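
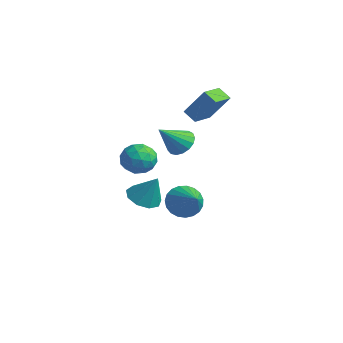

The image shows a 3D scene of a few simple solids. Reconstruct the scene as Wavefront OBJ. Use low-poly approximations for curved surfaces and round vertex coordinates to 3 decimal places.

v -3.241 2.318 1.489
v -2.319 2.906 3.03
v -3.722 3.556 1.305
v -2.799 4.143 2.846
v -2.541 2.517 0.994
v -1.618 3.104 2.535
v -3.021 3.754 0.81
v -2.099 4.342 2.351
v -1.99 -0.752 -0.52
v -1.072 -0.971 -0.775
v -1.988 -1.949 0.515
v -1.07 -2.168 0.26
v -1.257 -1.344 0.752
v -1.259 -0.604 0.112
v -1.801 -2.316 -0.372
v -1.803 -1.576 -1.012
v -0.955 -1.937 -0.684
v -0.619 -1.337 0.011
v -2.441 -1.583 -0.271
v -2.105 -0.983 0.424
v -1.531 -0.756 -0.738
v -1.529 -2.164 0.478
v -1.639 -1.679 0.767
v -1.099 -1.808 0.617
v -1.641 -0.541 -0.217
v -1.101 -0.669 -0.367
v -1.21 -0.889 0.531
v -1.959 -2.251 0.107
v -1.419 -2.379 -0.043
v -1.961 -1.112 -0.877
v -1.421 -1.241 -1.027
v -1.85 -2.031 -0.791
v -0.923 -1.453 -0.834
v -0.922 -2.157 -0.226
v -1.352 -2.244 -0.598
v -1.352 -1.809 -0.974
v -0.725 -1.1 -0.426
v -0.724 -1.804 0.182
v -0.834 -1.319 0.471
v -0.835 -0.884 0.095
v -0.657 -1.668 -0.373
v -2.336 -1.116 -0.442
v -2.335 -1.82 0.166
v -2.225 -2.036 -0.355
v -2.226 -1.601 -0.731
v -2.138 -0.763 -0.034
v -2.137 -1.467 0.574
v -1.708 -1.111 0.714
v -1.708 -0.676 0.338
v -2.403 -1.252 0.113
v -1.792 1.371 -3.991
v -1.257 1.552 -4.828
v -0.128 0.989 -3.009
v -1.274 1.933 -4.651
v -1.381 2.216 -4.36
v -1.559 2.353 -4.005
v -1.777 2.32 -3.648
v -1.998 2.123 -3.35
v -2.183 1.796 -3.163
v -2.301 1.396 -3.119
v -2.331 0.99 -3.225
v -2.267 0.651 -3.465
v -2.122 0.436 -3.795
v -1.919 0.383 -4.159
v -1.695 0.5 -4.494
v -1.487 0.768 -4.742
v -1.333 1.14 -4.86
v 1.076 -2.872 -1.231
v 1.888 -3.101 -1.573
v 1.764 -2.528 0.171
v 1.78 -2.496 -1.669
v 1.342 -2.067 -1.56
v 0.78 -2.014 -1.297
v 0.357 -2.363 -1.004
v 0.27 -2.951 -0.817
v 0.56 -3.501 -0.824
v 1.092 -3.758 -1.022
v 1.616 -3.6 -1.318
v -1.203 0.774 0.493
v -0.371 0.688 0.412
v -1.217 -0.514 1.707
v -0.412 0.963 0.703
v -0.634 1.195 0.945
v -0.987 1.329 1.084
v -1.388 1.337 1.087
v -1.748 1.215 0.954
v -1.983 0.993 0.716
v -2.039 0.72 0.426
v -1.903 0.459 0.151
v -1.607 0.271 -0.045
v -1.219 0.197 -0.118
v -0.827 0.256 -0.052
v -0.521 0.433 0.14
f 2 4 1
f 5 2 1
f 1 4 3
f 3 5 1
f 2 8 4
f 6 2 5
f 6 8 2
f 4 8 3
f 7 5 3
f 3 8 7
f 7 6 5
f 8 6 7
f 9 46 25
f 46 20 49
f 25 49 14
f 46 49 25
f 9 25 21
f 25 14 26
f 21 26 10
f 25 26 21
f 9 21 30
f 21 10 31
f 30 31 16
f 21 31 30
f 9 30 42
f 30 16 45
f 42 45 19
f 30 45 42
f 9 42 46
f 42 19 50
f 46 50 20
f 42 50 46
f 10 26 37
f 26 14 40
f 37 40 18
f 26 40 37
f 14 49 27
f 49 20 48
f 27 48 13
f 49 48 27
f 20 50 47
f 50 19 43
f 47 43 11
f 50 43 47
f 19 45 44
f 45 16 32
f 44 32 15
f 45 32 44
f 16 31 36
f 31 10 33
f 36 33 17
f 31 33 36
f 12 38 24
f 38 18 39
f 24 39 13
f 38 39 24
f 12 24 22
f 24 13 23
f 22 23 11
f 24 23 22
f 12 22 29
f 22 11 28
f 29 28 15
f 22 28 29
f 12 29 34
f 29 15 35
f 34 35 17
f 29 35 34
f 12 34 38
f 34 17 41
f 38 41 18
f 34 41 38
f 13 39 27
f 39 18 40
f 27 40 14
f 39 40 27
f 11 23 47
f 23 13 48
f 47 48 20
f 23 48 47
f 15 28 44
f 28 11 43
f 44 43 19
f 28 43 44
f 17 35 36
f 35 15 32
f 36 32 16
f 35 32 36
f 18 41 37
f 41 17 33
f 37 33 10
f 41 33 37
f 52 51 54
f 52 54 53
f 54 51 55
f 54 55 53
f 55 51 56
f 55 56 53
f 56 51 57
f 56 57 53
f 57 51 58
f 57 58 53
f 58 51 59
f 58 59 53
f 59 51 60
f 59 60 53
f 60 51 61
f 60 61 53
f 61 51 62
f 61 62 53
f 62 51 63
f 62 63 53
f 63 51 64
f 63 64 53
f 64 51 65
f 64 65 53
f 65 51 66
f 65 66 53
f 66 51 67
f 66 67 53
f 67 51 52
f 67 52 53
f 69 68 71
f 69 71 70
f 71 68 72
f 71 72 70
f 72 68 73
f 72 73 70
f 73 68 74
f 73 74 70
f 74 68 75
f 74 75 70
f 75 68 76
f 75 76 70
f 76 68 77
f 76 77 70
f 77 68 78
f 77 78 70
f 78 68 69
f 78 69 70
f 80 79 82
f 80 82 81
f 82 79 83
f 82 83 81
f 83 79 84
f 83 84 81
f 84 79 85
f 84 85 81
f 85 79 86
f 85 86 81
f 86 79 87
f 86 87 81
f 87 79 88
f 87 88 81
f 88 79 89
f 88 89 81
f 89 79 90
f 89 90 81
f 90 79 91
f 90 91 81
f 91 79 92
f 91 92 81
f 92 79 93
f 92 93 81
f 93 79 80
f 93 80 81



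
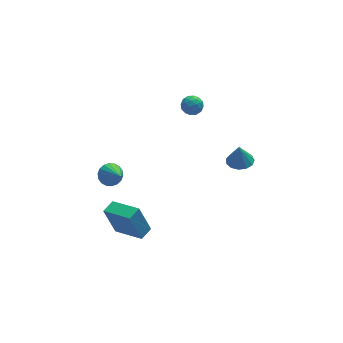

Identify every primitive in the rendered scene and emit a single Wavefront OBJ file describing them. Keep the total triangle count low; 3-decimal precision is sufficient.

v 1.752 2.965 2.763
v 2.388 2.811 2.501
v 1.292 2.129 2.139
v 1.928 1.975 1.877
v 1.785 1.845 2.555
v 2.069 2.362 2.94
v 1.611 2.578 1.7
v 1.895 3.095 2.085
v 2.3 2.572 1.844
v 2.408 2.119 2.372
v 1.272 2.821 2.268
v 1.38 2.368 2.796
v 2.11 2.962 2.686
v 1.57 1.978 1.954
v 1.486 1.902 2.352
v 1.859 1.812 2.198
v 1.923 2.697 2.945
v 2.297 2.607 2.791
v 1.943 2.039 2.823
v 1.383 2.333 1.849
v 1.757 2.243 1.695
v 1.821 3.128 2.442
v 2.194 3.038 2.288
v 1.737 2.901 1.817
v 2.432 2.73 2.146
v 2.162 2.239 1.78
v 1.976 2.594 1.676
v 2.143 2.897 1.902
v 2.496 2.464 2.457
v 2.226 1.972 2.091
v 2.142 1.896 2.489
v 2.309 2.2 2.715
v 2.444 2.323 2.071
v 1.454 2.968 2.549
v 1.184 2.476 2.183
v 1.371 2.74 1.925
v 1.538 3.044 2.151
v 1.518 2.701 2.86
v 1.248 2.21 2.494
v 1.537 2.043 2.738
v 1.704 2.346 2.964
v 1.236 2.617 2.569
v -3.149 -3.745 -2.444
v -3.719 -3.403 -0.611
v -4.223 -2.19 -3.068
v -4.793 -1.848 -1.235
v -2.447 -3.212 -2.325
v -3.017 -2.87 -0.492
v -3.521 -1.657 -2.949
v -4.091 -1.315 -1.116
v 3.929 -0.066 -1.233
v 4.488 0.547 -1.242
v 3.871 0.006 0.073
v 4.068 0.751 -1.272
v 3.604 0.695 -1.29
v 3.243 0.398 -1.29
v 3.1 -0.047 -1.271
v 3.22 -0.498 -1.241
v 3.565 -0.812 -1.208
v 4.026 -0.889 -1.184
v 4.456 -0.705 -1.175
v 4.718 -0.318 -1.184
v 4.73 0.149 -1.21
v -3.155 2.442 -2.862
v -2.751 2.92 -2.397
v -2.925 0.938 -1.518
v -3.078 2.966 -2.29
v -3.42 2.908 -2.296
v -3.71 2.758 -2.414
v -3.89 2.545 -2.621
v -3.924 2.312 -2.876
v -3.806 2.104 -3.128
v -3.559 1.963 -3.328
v -3.232 1.917 -3.435
v -2.89 1.975 -3.429
v -2.6 2.126 -3.311
v -2.421 2.338 -3.104
v -2.386 2.572 -2.849
v -2.504 2.779 -2.597
f 1 38 17
f 38 12 41
f 17 41 6
f 38 41 17
f 1 17 13
f 17 6 18
f 13 18 2
f 17 18 13
f 1 13 22
f 13 2 23
f 22 23 8
f 13 23 22
f 1 22 34
f 22 8 37
f 34 37 11
f 22 37 34
f 1 34 38
f 34 11 42
f 38 42 12
f 34 42 38
f 2 18 29
f 18 6 32
f 29 32 10
f 18 32 29
f 6 41 19
f 41 12 40
f 19 40 5
f 41 40 19
f 12 42 39
f 42 11 35
f 39 35 3
f 42 35 39
f 11 37 36
f 37 8 24
f 36 24 7
f 37 24 36
f 8 23 28
f 23 2 25
f 28 25 9
f 23 25 28
f 4 30 16
f 30 10 31
f 16 31 5
f 30 31 16
f 4 16 14
f 16 5 15
f 14 15 3
f 16 15 14
f 4 14 21
f 14 3 20
f 21 20 7
f 14 20 21
f 4 21 26
f 21 7 27
f 26 27 9
f 21 27 26
f 4 26 30
f 26 9 33
f 30 33 10
f 26 33 30
f 5 31 19
f 31 10 32
f 19 32 6
f 31 32 19
f 3 15 39
f 15 5 40
f 39 40 12
f 15 40 39
f 7 20 36
f 20 3 35
f 36 35 11
f 20 35 36
f 9 27 28
f 27 7 24
f 28 24 8
f 27 24 28
f 10 33 29
f 33 9 25
f 29 25 2
f 33 25 29
f 44 46 43
f 47 44 43
f 43 46 45
f 45 47 43
f 44 50 46
f 48 44 47
f 48 50 44
f 46 50 45
f 49 47 45
f 45 50 49
f 49 48 47
f 50 48 49
f 52 51 54
f 52 54 53
f 54 51 55
f 54 55 53
f 55 51 56
f 55 56 53
f 56 51 57
f 56 57 53
f 57 51 58
f 57 58 53
f 58 51 59
f 58 59 53
f 59 51 60
f 59 60 53
f 60 51 61
f 60 61 53
f 61 51 62
f 61 62 53
f 62 51 63
f 62 63 53
f 63 51 52
f 63 52 53
f 65 64 67
f 65 67 66
f 67 64 68
f 67 68 66
f 68 64 69
f 68 69 66
f 69 64 70
f 69 70 66
f 70 64 71
f 70 71 66
f 71 64 72
f 71 72 66
f 72 64 73
f 72 73 66
f 73 64 74
f 73 74 66
f 74 64 75
f 74 75 66
f 75 64 76
f 75 76 66
f 76 64 77
f 76 77 66
f 77 64 78
f 77 78 66
f 78 64 79
f 78 79 66
f 79 64 65
f 79 65 66



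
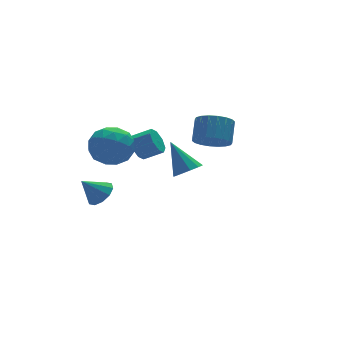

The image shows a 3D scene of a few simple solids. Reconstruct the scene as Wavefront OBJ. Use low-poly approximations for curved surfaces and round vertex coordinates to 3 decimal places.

v -1.374 1.356 2.712
v -0.939 1.378 2.053
v -0.071 0.866 2.608
v -0.506 0.844 3.268
v -0.866 1.872 2.395
v 0.001 1.36 2.95
v -1.091 2.063 2.923
v -0.224 1.551 3.478
v -1.481 1.84 3.327
v -0.614 1.328 3.882
v -1.809 1.334 3.372
v -0.941 0.822 3.927
v -1.881 0.84 3.03
v -1.014 0.328 3.585
v -1.656 0.649 2.502
v -0.789 0.137 3.057
v -1.266 0.872 2.098
v -0.399 0.36 2.653
v -0.245 -2.037 2.601
v 0.539 -1.904 2.69
v -0.615 -0.843 4.099
v 0.362 -1.566 2.376
v -0.047 -1.407 2.149
v -0.532 -1.489 2.094
v -0.907 -1.78 2.233
v -1.029 -2.169 2.513
v -0.851 -2.507 2.826
v -0.442 -2.666 3.054
v 0.042 -2.584 3.109
v 0.417 -2.293 2.97
v -2.653 2.589 2.906
v -2.034 2.067 3.874
v -3.466 0.773 2.446
v -2.847 0.251 3.414
v -3.792 1.058 3.631
v -3.29 2.18 3.916
v -2.21 0.66 2.404
v -1.708 1.782 2.689
v -1.76 0.875 3.564
v -2.738 1.12 4.322
v -2.762 1.72 1.998
v -3.74 1.965 2.756
v -2.272 2.487 3.431
v -3.228 0.353 2.889
v -3.783 0.827 3.017
v -3.42 0.52 3.586
v -3.011 2.554 3.455
v -2.647 2.247 4.024
v -3.68 1.654 3.881
v -2.853 0.593 2.296
v -2.489 0.286 2.865
v -2.08 2.32 2.734
v -1.717 2.013 3.303
v -1.82 1.186 2.439
v -1.748 1.48 3.817
v -2.225 0.412 3.546
v -1.851 0.653 2.953
v -1.555 1.312 3.12
v -2.323 1.624 4.263
v -2.8 0.557 3.992
v -3.356 1.031 4.12
v -3.061 1.69 4.287
v -2.161 0.923 4.08
v -2.7 2.283 2.328
v -3.177 1.216 2.057
v -2.439 1.15 2.033
v -2.144 1.809 2.2
v -3.275 2.428 2.774
v -3.752 1.36 2.503
v -3.945 1.528 3.2
v -3.649 2.187 3.367
v -3.339 1.917 2.24
v -2.981 2.381 -0.826
v -2.482 1.924 -0.296
v -3.919 2.599 0.246
v -2.33 2.433 -0.266
v -2.427 2.922 -0.451
v -2.736 3.204 -0.778
v -3.139 3.172 -1.124
v -3.481 2.838 -1.356
v -3.633 2.33 -1.385
v -3.535 1.841 -1.201
v -3.227 1.558 -0.873
v -2.824 1.59 -0.527
v 2.869 1.5 1.928
v 3.464 0.726 2.257
v 4.065 1.606 3.241
v 3.471 2.38 2.912
v 3.719 0.919 1.929
v 4.321 1.798 2.912
v 3.807 1.226 1.6
v 4.408 2.106 2.584
v 3.708 1.588 1.337
v 4.309 2.468 2.32
v 3.444 1.933 1.191
v 4.045 2.812 2.174
v 3.065 2.192 1.19
v 3.667 3.071 2.174
v 2.648 2.314 1.336
v 3.249 3.193 2.32
v 2.275 2.274 1.599
v 2.876 3.154 2.583
v 2.019 2.082 1.928
v 2.621 2.961 2.911
v 1.932 1.774 2.256
v 2.533 2.654 3.24
v 2.031 1.412 2.52
v 2.632 2.292 3.503
v 2.295 1.068 2.666
v 2.896 1.947 3.649
v 2.673 0.809 2.666
v 3.275 1.688 3.65
v 3.091 0.687 2.52
v 3.692 1.566 3.504
f 2 1 5
f 2 5 3
f 3 5 6
f 3 6 4
f 5 1 7
f 5 7 6
f 6 7 8
f 6 8 4
f 7 1 9
f 7 9 8
f 8 9 10
f 8 10 4
f 9 1 11
f 9 11 10
f 10 11 12
f 10 12 4
f 11 1 13
f 11 13 12
f 12 13 14
f 12 14 4
f 13 1 15
f 13 15 14
f 14 15 16
f 14 16 4
f 15 1 17
f 15 17 16
f 16 17 18
f 16 18 4
f 17 1 2
f 17 2 18
f 18 2 3
f 18 3 4
f 20 19 22
f 20 22 21
f 22 19 23
f 22 23 21
f 23 19 24
f 23 24 21
f 24 19 25
f 24 25 21
f 25 19 26
f 25 26 21
f 26 19 27
f 26 27 21
f 27 19 28
f 27 28 21
f 28 19 29
f 28 29 21
f 29 19 30
f 29 30 21
f 30 19 20
f 30 20 21
f 31 68 47
f 68 42 71
f 47 71 36
f 68 71 47
f 31 47 43
f 47 36 48
f 43 48 32
f 47 48 43
f 31 43 52
f 43 32 53
f 52 53 38
f 43 53 52
f 31 52 64
f 52 38 67
f 64 67 41
f 52 67 64
f 31 64 68
f 64 41 72
f 68 72 42
f 64 72 68
f 32 48 59
f 48 36 62
f 59 62 40
f 48 62 59
f 36 71 49
f 71 42 70
f 49 70 35
f 71 70 49
f 42 72 69
f 72 41 65
f 69 65 33
f 72 65 69
f 41 67 66
f 67 38 54
f 66 54 37
f 67 54 66
f 38 53 58
f 53 32 55
f 58 55 39
f 53 55 58
f 34 60 46
f 60 40 61
f 46 61 35
f 60 61 46
f 34 46 44
f 46 35 45
f 44 45 33
f 46 45 44
f 34 44 51
f 44 33 50
f 51 50 37
f 44 50 51
f 34 51 56
f 51 37 57
f 56 57 39
f 51 57 56
f 34 56 60
f 56 39 63
f 60 63 40
f 56 63 60
f 35 61 49
f 61 40 62
f 49 62 36
f 61 62 49
f 33 45 69
f 45 35 70
f 69 70 42
f 45 70 69
f 37 50 66
f 50 33 65
f 66 65 41
f 50 65 66
f 39 57 58
f 57 37 54
f 58 54 38
f 57 54 58
f 40 63 59
f 63 39 55
f 59 55 32
f 63 55 59
f 74 73 76
f 74 76 75
f 76 73 77
f 76 77 75
f 77 73 78
f 77 78 75
f 78 73 79
f 78 79 75
f 79 73 80
f 79 80 75
f 80 73 81
f 80 81 75
f 81 73 82
f 81 82 75
f 82 73 83
f 82 83 75
f 83 73 84
f 83 84 75
f 84 73 74
f 84 74 75
f 86 85 89
f 86 89 87
f 87 89 90
f 87 90 88
f 89 85 91
f 89 91 90
f 90 91 92
f 90 92 88
f 91 85 93
f 91 93 92
f 92 93 94
f 92 94 88
f 93 85 95
f 93 95 94
f 94 95 96
f 94 96 88
f 95 85 97
f 95 97 96
f 96 97 98
f 96 98 88
f 97 85 99
f 97 99 98
f 98 99 100
f 98 100 88
f 99 85 101
f 99 101 100
f 100 101 102
f 100 102 88
f 101 85 103
f 101 103 102
f 102 103 104
f 102 104 88
f 103 85 105
f 103 105 104
f 104 105 106
f 104 106 88
f 105 85 107
f 105 107 106
f 106 107 108
f 106 108 88
f 107 85 109
f 107 109 108
f 108 109 110
f 108 110 88
f 109 85 111
f 109 111 110
f 110 111 112
f 110 112 88
f 111 85 113
f 111 113 112
f 112 113 114
f 112 114 88
f 113 85 86
f 113 86 114
f 114 86 87
f 114 87 88



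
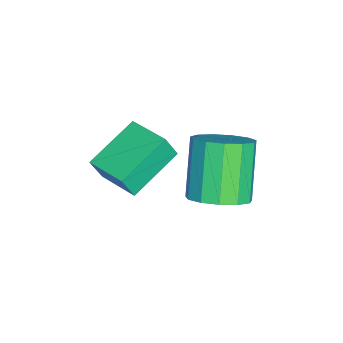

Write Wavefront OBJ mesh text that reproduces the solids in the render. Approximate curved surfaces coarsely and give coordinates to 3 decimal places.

v 1.028 -2.242 0.999
v 1.237 -2.552 1.851
v -0.425 -1.281 1.705
v -0.216 -1.591 2.557
v 1.876 -1.109 1.203
v 2.085 -1.419 2.055
v 0.423 -0.148 1.909
v 0.632 -0.458 2.761
v -0.761 0.882 -1.439
v -0.178 1.548 -0.953
v -1.476 1.444 0.745
v -2.059 0.778 0.259
v -0.57 1.852 -1.234
v -1.867 1.748 0.465
v -1.022 1.848 -1.579
v -2.319 1.744 0.12
v -1.391 1.537 -1.88
v -2.689 1.433 -0.181
v -1.561 1.018 -2.041
v -2.858 0.914 -0.343
v -1.477 0.456 -2.012
v -2.774 0.352 -0.313
v -1.165 0.029 -1.8
v -2.462 -0.075 -0.101
v -0.726 -0.127 -1.474
v -2.023 -0.231 0.225
v -0.297 0.038 -1.137
v -1.595 -0.067 0.562
v -0.017 0.47 -0.896
v -1.314 0.366 0.803
v 0.028 1.033 -0.828
v -1.269 0.929 0.871
f 2 4 1
f 5 2 1
f 1 4 3
f 3 5 1
f 2 8 4
f 6 2 5
f 6 8 2
f 4 8 3
f 7 5 3
f 3 8 7
f 7 6 5
f 8 6 7
f 10 9 13
f 10 13 11
f 11 13 14
f 11 14 12
f 13 9 15
f 13 15 14
f 14 15 16
f 14 16 12
f 15 9 17
f 15 17 16
f 16 17 18
f 16 18 12
f 17 9 19
f 17 19 18
f 18 19 20
f 18 20 12
f 19 9 21
f 19 21 20
f 20 21 22
f 20 22 12
f 21 9 23
f 21 23 22
f 22 23 24
f 22 24 12
f 23 9 25
f 23 25 24
f 24 25 26
f 24 26 12
f 25 9 27
f 25 27 26
f 26 27 28
f 26 28 12
f 27 9 29
f 27 29 28
f 28 29 30
f 28 30 12
f 29 9 31
f 29 31 30
f 30 31 32
f 30 32 12
f 31 9 10
f 31 10 32
f 32 10 11
f 32 11 12



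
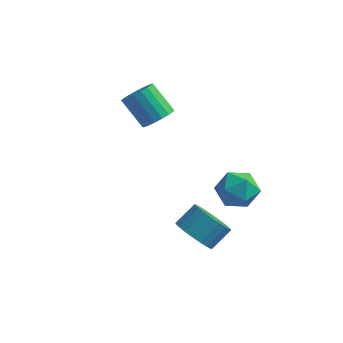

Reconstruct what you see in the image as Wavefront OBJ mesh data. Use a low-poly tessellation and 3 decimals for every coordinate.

v 1.405 -4.29 -2.944
v 2.376 -4.598 -3.238
v 2.906 -3.718 -2.41
v 1.935 -3.41 -2.116
v 2.291 -4.276 -3.526
v 2.821 -3.395 -2.698
v 2.052 -3.956 -3.714
v 2.582 -3.075 -2.886
v 1.702 -3.694 -3.768
v 2.232 -2.813 -2.94
v 1.301 -3.535 -3.68
v 1.831 -2.654 -2.852
v 0.917 -3.507 -3.465
v 1.447 -2.626 -2.637
v 0.618 -3.614 -3.16
v 1.148 -2.733 -2.331
v 0.455 -3.838 -2.817
v 0.985 -2.957 -1.989
v 0.456 -4.14 -2.496
v 0.986 -3.26 -1.668
v 0.621 -4.469 -2.253
v 1.151 -3.588 -1.425
v 0.922 -4.766 -2.129
v 1.452 -3.886 -1.301
v 1.306 -4.981 -2.147
v 1.836 -4.101 -1.318
v 1.708 -5.077 -2.302
v 2.238 -4.197 -1.473
v 2.057 -5.037 -2.568
v 2.587 -4.156 -1.739
v 2.293 -4.867 -2.899
v 2.823 -3.987 -2.071
v -1.772 -1.184 1.834
v -1.147 -0.971 2.369
v -2.342 -0.704 3.661
v -2.968 -0.916 3.126
v -1.241 -0.64 2.214
v -2.436 -0.372 3.505
v -1.44 -0.416 1.983
v -2.635 -0.148 3.275
v -1.705 -0.344 1.723
v -2.9 -0.076 3.014
v -1.983 -0.438 1.485
v -3.179 -0.171 2.776
v -2.22 -0.68 1.316
v -3.415 -0.413 2.607
v -2.368 -1.022 1.25
v -3.563 -0.755 2.541
v -2.398 -1.396 1.299
v -3.593 -1.129 2.591
v -2.304 -1.728 1.455
v -3.499 -1.46 2.746
v -2.105 -1.952 1.685
v -3.3 -1.684 2.977
v -1.84 -2.024 1.946
v -3.035 -1.756 3.237
v -1.561 -1.929 2.184
v -2.757 -1.662 3.475
v -1.325 -1.687 2.353
v -2.52 -1.42 3.644
v -1.177 -1.345 2.419
v -2.372 -1.078 3.71
v 2.318 -0.063 -2.586
v 3.078 -0.636 -1.988
v 1.022 -1.224 -2.052
v 1.782 -1.797 -1.454
v 1.477 -0.763 -1.132
v 2.278 -0.046 -1.462
v 1.822 -1.814 -2.578
v 2.623 -1.097 -2.908
v 2.772 -1.719 -1.983
v 2.559 -1.069 -1.089
v 1.541 -0.791 -2.951
v 1.328 -0.141 -2.057
f 2 1 5
f 2 5 3
f 3 5 6
f 3 6 4
f 5 1 7
f 5 7 6
f 6 7 8
f 6 8 4
f 7 1 9
f 7 9 8
f 8 9 10
f 8 10 4
f 9 1 11
f 9 11 10
f 10 11 12
f 10 12 4
f 11 1 13
f 11 13 12
f 12 13 14
f 12 14 4
f 13 1 15
f 13 15 14
f 14 15 16
f 14 16 4
f 15 1 17
f 15 17 16
f 16 17 18
f 16 18 4
f 17 1 19
f 17 19 18
f 18 19 20
f 18 20 4
f 19 1 21
f 19 21 20
f 20 21 22
f 20 22 4
f 21 1 23
f 21 23 22
f 22 23 24
f 22 24 4
f 23 1 25
f 23 25 24
f 24 25 26
f 24 26 4
f 25 1 27
f 25 27 26
f 26 27 28
f 26 28 4
f 27 1 29
f 27 29 28
f 28 29 30
f 28 30 4
f 29 1 31
f 29 31 30
f 30 31 32
f 30 32 4
f 31 1 2
f 31 2 32
f 32 2 3
f 32 3 4
f 34 33 37
f 34 37 35
f 35 37 38
f 35 38 36
f 37 33 39
f 37 39 38
f 38 39 40
f 38 40 36
f 39 33 41
f 39 41 40
f 40 41 42
f 40 42 36
f 41 33 43
f 41 43 42
f 42 43 44
f 42 44 36
f 43 33 45
f 43 45 44
f 44 45 46
f 44 46 36
f 45 33 47
f 45 47 46
f 46 47 48
f 46 48 36
f 47 33 49
f 47 49 48
f 48 49 50
f 48 50 36
f 49 33 51
f 49 51 50
f 50 51 52
f 50 52 36
f 51 33 53
f 51 53 52
f 52 53 54
f 52 54 36
f 53 33 55
f 53 55 54
f 54 55 56
f 54 56 36
f 55 33 57
f 55 57 56
f 56 57 58
f 56 58 36
f 57 33 59
f 57 59 58
f 58 59 60
f 58 60 36
f 59 33 61
f 59 61 60
f 60 61 62
f 60 62 36
f 61 33 34
f 61 34 62
f 62 34 35
f 62 35 36
f 63 74 68
f 63 68 64
f 63 64 70
f 63 70 73
f 63 73 74
f 64 68 72
f 68 74 67
f 74 73 65
f 73 70 69
f 70 64 71
f 66 72 67
f 66 67 65
f 66 65 69
f 66 69 71
f 66 71 72
f 67 72 68
f 65 67 74
f 69 65 73
f 71 69 70
f 72 71 64



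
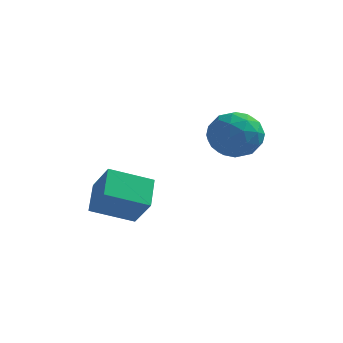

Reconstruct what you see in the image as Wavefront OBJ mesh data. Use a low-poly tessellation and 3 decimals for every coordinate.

v -0.731 1.123 0.25
v 0.076 1.326 0.858
v -0.556 -0.506 0.562
v 0.251 -0.303 1.17
v -0.698 -0.023 1.461
v -0.806 0.984 1.268
v 0.326 -0.164 0.152
v 0.218 0.843 -0.041
v 0.729 0.531 0.798
v 0.096 0.618 1.607
v -0.576 0.202 -0.187
v -1.209 0.289 0.622
v -0.343 1.367 0.527
v -0.137 -0.547 0.893
v -0.694 -0.383 1.064
v -0.221 -0.263 1.422
v -0.861 1.166 0.767
v -0.387 1.285 1.125
v -0.842 0.493 1.479
v -0.093 -0.465 0.295
v 0.381 -0.346 0.653
v -0.259 1.083 -0.002
v 0.214 1.203 0.356
v 0.362 0.327 -0.059
v 0.515 1.019 0.849
v 0.618 0.062 1.032
v 0.662 0.144 0.434
v 0.598 0.736 0.321
v 0.143 1.071 1.324
v 0.246 0.113 1.508
v -0.312 0.278 1.678
v -0.375 0.869 1.565
v 0.527 0.603 1.289
v -0.726 0.707 -0.088
v -0.623 -0.251 0.096
v -0.105 -0.049 -0.145
v -0.168 0.542 -0.258
v -1.098 0.758 0.388
v -0.995 -0.199 0.571
v -1.078 0.084 1.099
v -1.142 0.676 0.986
v -1.007 0.217 0.131
v -3.881 -3.567 -1.709
v -4.133 -2.524 -1.01
v -2.574 -2.855 -2.298
v -2.826 -1.813 -1.599
v -3.154 -4.067 -0.701
v -3.406 -3.025 -0.002
v -1.847 -3.356 -1.29
v -2.099 -2.313 -0.591
f 1 38 17
f 38 12 41
f 17 41 6
f 38 41 17
f 1 17 13
f 17 6 18
f 13 18 2
f 17 18 13
f 1 13 22
f 13 2 23
f 22 23 8
f 13 23 22
f 1 22 34
f 22 8 37
f 34 37 11
f 22 37 34
f 1 34 38
f 34 11 42
f 38 42 12
f 34 42 38
f 2 18 29
f 18 6 32
f 29 32 10
f 18 32 29
f 6 41 19
f 41 12 40
f 19 40 5
f 41 40 19
f 12 42 39
f 42 11 35
f 39 35 3
f 42 35 39
f 11 37 36
f 37 8 24
f 36 24 7
f 37 24 36
f 8 23 28
f 23 2 25
f 28 25 9
f 23 25 28
f 4 30 16
f 30 10 31
f 16 31 5
f 30 31 16
f 4 16 14
f 16 5 15
f 14 15 3
f 16 15 14
f 4 14 21
f 14 3 20
f 21 20 7
f 14 20 21
f 4 21 26
f 21 7 27
f 26 27 9
f 21 27 26
f 4 26 30
f 26 9 33
f 30 33 10
f 26 33 30
f 5 31 19
f 31 10 32
f 19 32 6
f 31 32 19
f 3 15 39
f 15 5 40
f 39 40 12
f 15 40 39
f 7 20 36
f 20 3 35
f 36 35 11
f 20 35 36
f 9 27 28
f 27 7 24
f 28 24 8
f 27 24 28
f 10 33 29
f 33 9 25
f 29 25 2
f 33 25 29
f 44 46 43
f 47 44 43
f 43 46 45
f 45 47 43
f 44 50 46
f 48 44 47
f 48 50 44
f 46 50 45
f 49 47 45
f 45 50 49
f 49 48 47
f 50 48 49



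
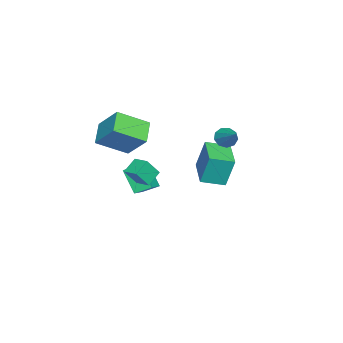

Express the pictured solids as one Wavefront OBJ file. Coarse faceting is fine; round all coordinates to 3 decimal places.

v -0.349 -3.157 1.758
v 0.556 -4.722 2.786
v 0.231 -1.877 3.195
v 1.136 -3.443 4.223
v 0.964 -2.897 0.997
v 1.869 -4.463 2.025
v 1.544 -1.618 2.434
v 2.449 -3.183 3.462
v -4.643 -4.72 -3.587
v -4.882 -3.748 -3.063
v -3.991 -3.807 -4.982
v -4.23 -2.835 -4.458
v -3.21 -4.725 -2.922
v -3.449 -3.753 -2.398
v -2.558 -3.812 -4.317
v -2.797 -2.84 -3.793
v 1.203 2.711 3.298
v 1.631 2.183 3.282
v 2.297 3.569 4.242
v 1.717 2.468 2.925
v 1.562 2.866 2.742
v 1.239 3.192 2.819
v 0.9 3.293 3.12
v 0.702 3.122 3.505
v 0.739 2.758 3.793
v 0.993 2.373 3.849
v 1.345 2.145 3.648
v 2.362 -1.308 0.728
v 2.87 -1.836 1.766
v 2.817 -0.465 0.934
v 3.325 -0.993 1.972
v 3.215 -1.627 0.148
v 3.723 -2.155 1.186
v 3.67 -0.784 0.354
v 4.178 -1.312 1.392
v -4.181 -0.634 -2.265
v -4.251 -0.114 -0.335
v -4.79 0.683 -2.642
v -4.861 1.204 -0.712
v -2.199 0.236 -2.428
v -2.27 0.757 -0.498
v -2.809 1.554 -2.805
v -2.879 2.074 -0.875
f 2 4 1
f 5 2 1
f 1 4 3
f 3 5 1
f 2 8 4
f 6 2 5
f 6 8 2
f 4 8 3
f 7 5 3
f 3 8 7
f 7 6 5
f 8 6 7
f 10 12 9
f 13 10 9
f 9 12 11
f 11 13 9
f 10 16 12
f 14 10 13
f 14 16 10
f 12 16 11
f 15 13 11
f 11 16 15
f 15 14 13
f 16 14 15
f 18 17 20
f 18 20 19
f 20 17 21
f 20 21 19
f 21 17 22
f 21 22 19
f 22 17 23
f 22 23 19
f 23 17 24
f 23 24 19
f 24 17 25
f 24 25 19
f 25 17 26
f 25 26 19
f 26 17 27
f 26 27 19
f 27 17 18
f 27 18 19
f 29 31 28
f 32 29 28
f 28 31 30
f 30 32 28
f 29 35 31
f 33 29 32
f 33 35 29
f 31 35 30
f 34 32 30
f 30 35 34
f 34 33 32
f 35 33 34
f 37 39 36
f 40 37 36
f 36 39 38
f 38 40 36
f 37 43 39
f 41 37 40
f 41 43 37
f 39 43 38
f 42 40 38
f 38 43 42
f 42 41 40
f 43 41 42



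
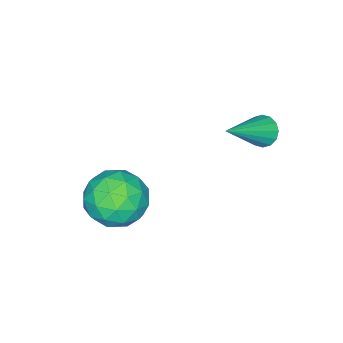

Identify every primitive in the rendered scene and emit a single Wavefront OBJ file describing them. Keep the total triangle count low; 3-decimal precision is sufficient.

v 0.888 2.239 -0.952
v 1.193 2.469 -1.334
v 2.372 2.001 0.092
v 1.112 2.68 -1.169
v 0.97 2.773 -0.947
v 0.807 2.723 -0.726
v 0.665 2.543 -0.565
v 0.583 2.282 -0.508
v 0.583 2.009 -0.57
v 0.664 1.798 -0.734
v 0.806 1.705 -0.957
v 0.969 1.755 -1.178
v 1.111 1.935 -1.338
v 1.193 2.196 -1.395
v 3.129 -0.476 -4.424
v 3.865 0.13 -4.005
v 3.615 -1.75 -3.435
v 4.351 -1.144 -3.016
v 3.346 -0.952 -2.823
v 3.046 -0.165 -3.434
v 4.434 -1.455 -4.006
v 4.134 -0.668 -4.617
v 4.671 -0.475 -3.747
v 3.999 -0.164 -3.016
v 3.481 -1.456 -4.424
v 2.809 -1.145 -3.693
v 3.454 -0.061 -4.301
v 4.026 -1.559 -3.139
v 3.435 -1.446 -3.025
v 3.868 -1.09 -2.779
v 2.973 -0.234 -3.965
v 3.405 0.122 -3.719
v 3.101 -0.514 -3.024
v 4.075 -1.742 -3.721
v 4.507 -1.386 -3.475
v 3.612 -0.53 -4.661
v 4.045 -0.174 -4.415
v 4.379 -1.106 -4.416
v 4.361 -0.061 -3.903
v 4.647 -0.81 -3.322
v 4.695 -0.992 -3.904
v 4.519 -0.53 -4.263
v 3.965 0.122 -3.473
v 4.251 -0.627 -2.892
v 3.661 -0.514 -2.779
v 3.484 -0.051 -3.138
v 4.44 -0.234 -3.322
v 3.229 -0.993 -4.548
v 3.515 -1.742 -3.967
v 3.996 -1.569 -4.302
v 3.819 -1.106 -4.661
v 2.833 -0.81 -4.118
v 3.119 -1.559 -3.537
v 2.961 -1.09 -3.177
v 2.785 -0.628 -3.536
v 3.04 -1.386 -4.118
f 2 1 4
f 2 4 3
f 4 1 5
f 4 5 3
f 5 1 6
f 5 6 3
f 6 1 7
f 6 7 3
f 7 1 8
f 7 8 3
f 8 1 9
f 8 9 3
f 9 1 10
f 9 10 3
f 10 1 11
f 10 11 3
f 11 1 12
f 11 12 3
f 12 1 13
f 12 13 3
f 13 1 14
f 13 14 3
f 14 1 2
f 14 2 3
f 15 52 31
f 52 26 55
f 31 55 20
f 52 55 31
f 15 31 27
f 31 20 32
f 27 32 16
f 31 32 27
f 15 27 36
f 27 16 37
f 36 37 22
f 27 37 36
f 15 36 48
f 36 22 51
f 48 51 25
f 36 51 48
f 15 48 52
f 48 25 56
f 52 56 26
f 48 56 52
f 16 32 43
f 32 20 46
f 43 46 24
f 32 46 43
f 20 55 33
f 55 26 54
f 33 54 19
f 55 54 33
f 26 56 53
f 56 25 49
f 53 49 17
f 56 49 53
f 25 51 50
f 51 22 38
f 50 38 21
f 51 38 50
f 22 37 42
f 37 16 39
f 42 39 23
f 37 39 42
f 18 44 30
f 44 24 45
f 30 45 19
f 44 45 30
f 18 30 28
f 30 19 29
f 28 29 17
f 30 29 28
f 18 28 35
f 28 17 34
f 35 34 21
f 28 34 35
f 18 35 40
f 35 21 41
f 40 41 23
f 35 41 40
f 18 40 44
f 40 23 47
f 44 47 24
f 40 47 44
f 19 45 33
f 45 24 46
f 33 46 20
f 45 46 33
f 17 29 53
f 29 19 54
f 53 54 26
f 29 54 53
f 21 34 50
f 34 17 49
f 50 49 25
f 34 49 50
f 23 41 42
f 41 21 38
f 42 38 22
f 41 38 42
f 24 47 43
f 47 23 39
f 43 39 16
f 47 39 43



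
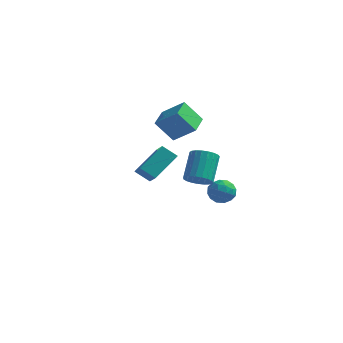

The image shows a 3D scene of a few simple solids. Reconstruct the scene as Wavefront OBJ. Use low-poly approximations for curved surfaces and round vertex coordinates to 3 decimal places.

v -0.796 1.924 -0.401
v -0.4 2.468 -0.055
v 0.02 1.092 -0.025
v 0.416 1.636 0.321
v -0.263 1.435 0.588
v -0.767 1.949 0.355
v 0.387 1.611 -0.435
v -0.117 2.125 -0.668
v 0.331 2.275 -0.077
v -0.07 2.166 0.556
v -0.31 1.394 -0.636
v -0.711 1.285 -0.003
v -0.67 2.269 -0.261
v 0.29 1.291 0.181
v -0.109 1.172 0.338
v 0.124 1.493 0.541
v -0.886 1.964 -0.02
v -0.653 2.284 0.184
v -0.572 1.677 0.561
v 0.273 1.276 -0.264
v 0.506 1.596 -0.06
v -0.504 2.067 -0.621
v -0.271 2.388 -0.418
v 0.192 1.883 -0.641
v -0.007 2.476 -0.07
v 0.473 1.987 0.15
v 0.456 1.972 -0.294
v 0.159 2.274 -0.43
v -0.243 2.412 0.301
v 0.237 1.923 0.522
v -0.163 1.804 0.679
v -0.459 2.106 0.543
v 0.187 2.298 0.289
v -0.617 1.637 -0.602
v -0.137 1.148 -0.381
v 0.079 1.454 -0.623
v -0.217 1.756 -0.759
v -0.853 1.573 -0.23
v -0.373 1.084 -0.01
v -0.539 1.286 0.35
v -0.836 1.588 0.214
v -0.567 1.262 -0.369
v -2.594 -2.75 2.83
v -1.888 -3.624 3.579
v -2.074 -1.496 3.803
v -1.367 -2.37 4.551
v -1.873 -2.63 2.289
v -1.166 -3.504 3.037
v -1.352 -1.376 3.261
v -0.646 -2.25 4.01
v -0.447 -0.407 1.638
v -0.071 -0.82 2.091
v -0.256 0.314 3.276
v -0.633 0.727 2.822
v 0.144 -0.653 1.966
v -0.041 0.48 3.151
v 0.257 -0.444 1.783
v 0.072 0.689 2.968
v 0.247 -0.229 1.576
v 0.062 0.905 2.761
v 0.118 -0.044 1.379
v -0.067 1.09 2.564
v -0.109 0.078 1.227
v -0.294 1.212 2.411
v -0.395 0.116 1.146
v -0.58 1.25 2.33
v -0.69 0.064 1.15
v -0.875 1.197 2.334
v -0.942 -0.07 1.238
v -1.128 1.064 2.423
v -1.11 -0.262 1.395
v -1.295 0.872 2.58
v -1.163 -0.479 1.595
v -1.348 0.655 2.779
v -1.092 -0.683 1.802
v -1.277 0.45 2.986
v -0.909 -0.84 1.98
v -1.095 0.293 3.165
v -0.647 -0.922 2.099
v -0.832 0.212 3.284
v -0.351 -0.915 2.139
v -0.536 0.219 3.323
v -4.178 2.683 3.426
v -2.987 2.721 4.321
v -4.381 3.949 3.641
v -3.19 3.987 4.536
v -3.33 3.013 2.284
v -2.139 3.051 3.179
v -3.533 4.279 2.499
v -2.342 4.317 3.394
f 1 38 17
f 38 12 41
f 17 41 6
f 38 41 17
f 1 17 13
f 17 6 18
f 13 18 2
f 17 18 13
f 1 13 22
f 13 2 23
f 22 23 8
f 13 23 22
f 1 22 34
f 22 8 37
f 34 37 11
f 22 37 34
f 1 34 38
f 34 11 42
f 38 42 12
f 34 42 38
f 2 18 29
f 18 6 32
f 29 32 10
f 18 32 29
f 6 41 19
f 41 12 40
f 19 40 5
f 41 40 19
f 12 42 39
f 42 11 35
f 39 35 3
f 42 35 39
f 11 37 36
f 37 8 24
f 36 24 7
f 37 24 36
f 8 23 28
f 23 2 25
f 28 25 9
f 23 25 28
f 4 30 16
f 30 10 31
f 16 31 5
f 30 31 16
f 4 16 14
f 16 5 15
f 14 15 3
f 16 15 14
f 4 14 21
f 14 3 20
f 21 20 7
f 14 20 21
f 4 21 26
f 21 7 27
f 26 27 9
f 21 27 26
f 4 26 30
f 26 9 33
f 30 33 10
f 26 33 30
f 5 31 19
f 31 10 32
f 19 32 6
f 31 32 19
f 3 15 39
f 15 5 40
f 39 40 12
f 15 40 39
f 7 20 36
f 20 3 35
f 36 35 11
f 20 35 36
f 9 27 28
f 27 7 24
f 28 24 8
f 27 24 28
f 10 33 29
f 33 9 25
f 29 25 2
f 33 25 29
f 44 46 43
f 47 44 43
f 43 46 45
f 45 47 43
f 44 50 46
f 48 44 47
f 48 50 44
f 46 50 45
f 49 47 45
f 45 50 49
f 49 48 47
f 50 48 49
f 52 51 55
f 52 55 53
f 53 55 56
f 53 56 54
f 55 51 57
f 55 57 56
f 56 57 58
f 56 58 54
f 57 51 59
f 57 59 58
f 58 59 60
f 58 60 54
f 59 51 61
f 59 61 60
f 60 61 62
f 60 62 54
f 61 51 63
f 61 63 62
f 62 63 64
f 62 64 54
f 63 51 65
f 63 65 64
f 64 65 66
f 64 66 54
f 65 51 67
f 65 67 66
f 66 67 68
f 66 68 54
f 67 51 69
f 67 69 68
f 68 69 70
f 68 70 54
f 69 51 71
f 69 71 70
f 70 71 72
f 70 72 54
f 71 51 73
f 71 73 72
f 72 73 74
f 72 74 54
f 73 51 75
f 73 75 74
f 74 75 76
f 74 76 54
f 75 51 77
f 75 77 76
f 76 77 78
f 76 78 54
f 77 51 79
f 77 79 78
f 78 79 80
f 78 80 54
f 79 51 81
f 79 81 80
f 80 81 82
f 80 82 54
f 81 51 52
f 81 52 82
f 82 52 53
f 82 53 54
f 84 86 83
f 87 84 83
f 83 86 85
f 85 87 83
f 84 90 86
f 88 84 87
f 88 90 84
f 86 90 85
f 89 87 85
f 85 90 89
f 89 88 87
f 90 88 89



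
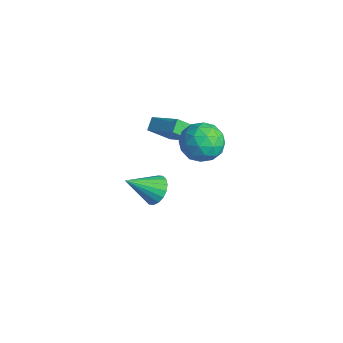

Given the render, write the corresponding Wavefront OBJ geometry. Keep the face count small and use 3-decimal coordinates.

v -2.81 -0.516 -3.413
v -2.332 -0.091 -2.71
v -3.29 -2.104 -2.127
v -2.723 0.064 -2.665
v -3.131 0.104 -2.768
v -3.476 0.021 -2.999
v -3.688 -0.168 -3.312
v -3.727 -0.426 -3.645
v -3.584 -0.702 -3.932
v -3.287 -0.94 -4.116
v -2.896 -1.095 -4.161
v -2.488 -1.135 -4.058
v -2.144 -1.052 -3.827
v -1.931 -0.863 -3.514
v -1.893 -0.605 -3.181
v -2.036 -0.33 -2.894
v -2.838 -0.696 3.017
v -1.205 -0.156 3.957
v -2.569 0.488 1.871
v -0.936 1.028 2.811
v -2.404 -1.228 2.569
v -0.771 -0.688 3.509
v -2.135 -0.044 1.423
v -0.502 0.496 2.363
v 0.241 0.881 2.281
v 1.358 0.887 2.821
v -0.438 -0.367 3.699
v 0.679 -0.361 4.239
v -0.024 0.66 4.259
v 0.395 1.432 3.382
v 0.525 -0.912 3.138
v 0.944 -0.14 2.261
v 1.534 -0.221 3.35
v 1.194 0.75 4.043
v -0.274 -0.23 2.477
v -0.614 0.741 3.17
v 0.859 0.994 2.426
v 0.061 -0.474 4.094
v -0.353 0.127 4.105
v 0.304 0.13 4.422
v 0.293 1.314 2.756
v 0.95 1.317 3.074
v 0.137 1.184 3.919
v -0.03 -0.797 3.446
v 0.627 -0.794 3.764
v 0.616 0.39 2.098
v 1.273 0.393 2.415
v 0.783 -0.664 2.601
v 1.619 0.346 3.055
v 1.22 -0.388 3.888
v 1.129 -0.712 3.241
v 1.376 -0.258 2.726
v 1.419 0.917 3.462
v 1.02 0.183 4.296
v 0.607 0.784 4.307
v 0.853 1.237 3.792
v 1.523 0.265 3.773
v -0.1 0.337 2.224
v -0.499 -0.397 3.058
v 0.067 -0.717 2.728
v 0.313 -0.264 2.213
v -0.3 0.908 2.632
v -0.699 0.174 3.465
v -0.456 0.778 3.794
v -0.209 1.232 3.279
v -0.603 0.255 2.747
f 2 1 4
f 2 4 3
f 4 1 5
f 4 5 3
f 5 1 6
f 5 6 3
f 6 1 7
f 6 7 3
f 7 1 8
f 7 8 3
f 8 1 9
f 8 9 3
f 9 1 10
f 9 10 3
f 10 1 11
f 10 11 3
f 11 1 12
f 11 12 3
f 12 1 13
f 12 13 3
f 13 1 14
f 13 14 3
f 14 1 15
f 14 15 3
f 15 1 16
f 15 16 3
f 16 1 2
f 16 2 3
f 18 20 17
f 21 18 17
f 17 20 19
f 19 21 17
f 18 24 20
f 22 18 21
f 22 24 18
f 20 24 19
f 23 21 19
f 19 24 23
f 23 22 21
f 24 22 23
f 25 62 41
f 62 36 65
f 41 65 30
f 62 65 41
f 25 41 37
f 41 30 42
f 37 42 26
f 41 42 37
f 25 37 46
f 37 26 47
f 46 47 32
f 37 47 46
f 25 46 58
f 46 32 61
f 58 61 35
f 46 61 58
f 25 58 62
f 58 35 66
f 62 66 36
f 58 66 62
f 26 42 53
f 42 30 56
f 53 56 34
f 42 56 53
f 30 65 43
f 65 36 64
f 43 64 29
f 65 64 43
f 36 66 63
f 66 35 59
f 63 59 27
f 66 59 63
f 35 61 60
f 61 32 48
f 60 48 31
f 61 48 60
f 32 47 52
f 47 26 49
f 52 49 33
f 47 49 52
f 28 54 40
f 54 34 55
f 40 55 29
f 54 55 40
f 28 40 38
f 40 29 39
f 38 39 27
f 40 39 38
f 28 38 45
f 38 27 44
f 45 44 31
f 38 44 45
f 28 45 50
f 45 31 51
f 50 51 33
f 45 51 50
f 28 50 54
f 50 33 57
f 54 57 34
f 50 57 54
f 29 55 43
f 55 34 56
f 43 56 30
f 55 56 43
f 27 39 63
f 39 29 64
f 63 64 36
f 39 64 63
f 31 44 60
f 44 27 59
f 60 59 35
f 44 59 60
f 33 51 52
f 51 31 48
f 52 48 32
f 51 48 52
f 34 57 53
f 57 33 49
f 53 49 26
f 57 49 53



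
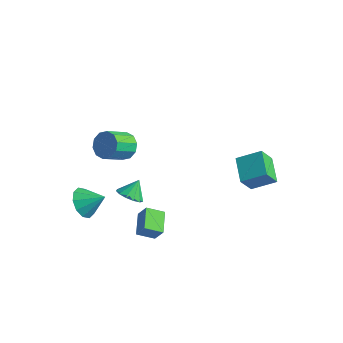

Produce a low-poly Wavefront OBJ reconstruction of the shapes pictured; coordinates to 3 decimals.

v -0.316 -2.381 -3.131
v 0.23 -2.3 -2.237
v 0.387 -1.649 -3.627
v 0.933 -1.568 -2.733
v 0.527 -3.472 -3.547
v 1.073 -3.391 -2.653
v 1.23 -2.74 -4.043
v 1.776 -2.659 -3.149
v -3.096 -3.732 -2.947
v -2.396 -4.05 -3.632
v -2.044 -3.128 -2.153
v -2.595 -3.472 -3.809
v -2.986 -2.993 -3.656
v -3.419 -2.797 -3.232
v -3.728 -2.958 -2.7
v -3.796 -3.415 -2.262
v -3.597 -3.993 -2.086
v -3.206 -4.472 -2.238
v -2.773 -4.668 -2.662
v -2.464 -4.507 -3.194
v -2.182 -1.021 -3.793
v -1.76 -0.461 -4.274
v -2.138 -0.259 -2.867
v -2.226 -0.364 -4.331
v -2.678 -0.476 -4.217
v -2.972 -0.76 -3.969
v -3.016 -1.128 -3.665
v -2.795 -1.461 -3.402
v -2.379 -1.655 -3.262
v -1.901 -1.647 -3.292
v -1.513 -1.441 -3.48
v -1.336 -1.101 -3.768
v -1.429 -0.736 -4.064
v -1.087 -2.501 2.603
v -0.407 -2.265 3.091
v -0.613 -3.562 4.005
v -1.293 -3.799 3.517
v -0.849 -2.045 3.304
v -1.055 -3.342 4.218
v -1.381 -1.999 3.249
v -1.588 -3.296 4.163
v -1.802 -2.145 2.948
v -2.008 -3.442 3.862
v -1.949 -2.427 2.514
v -2.155 -3.724 3.428
v -1.767 -2.738 2.115
v -1.973 -4.035 3.029
v -1.325 -2.958 1.902
v -1.531 -4.255 2.816
v -0.792 -3.004 1.957
v -0.999 -4.301 2.871
v -0.372 -2.858 2.258
v -0.578 -4.155 3.172
v -0.225 -2.576 2.692
v -0.431 -3.873 3.606
v 3.627 2.527 -1.994
v 3.487 1.744 -0.818
v 2.419 3.572 -1.442
v 2.279 2.788 -0.266
v 4.721 3.412 -1.274
v 4.581 2.628 -0.098
v 3.513 4.456 -0.722
v 3.373 3.673 0.454
f 2 4 1
f 5 2 1
f 1 4 3
f 3 5 1
f 2 8 4
f 6 2 5
f 6 8 2
f 4 8 3
f 7 5 3
f 3 8 7
f 7 6 5
f 8 6 7
f 10 9 12
f 10 12 11
f 12 9 13
f 12 13 11
f 13 9 14
f 13 14 11
f 14 9 15
f 14 15 11
f 15 9 16
f 15 16 11
f 16 9 17
f 16 17 11
f 17 9 18
f 17 18 11
f 18 9 19
f 18 19 11
f 19 9 20
f 19 20 11
f 20 9 10
f 20 10 11
f 22 21 24
f 22 24 23
f 24 21 25
f 24 25 23
f 25 21 26
f 25 26 23
f 26 21 27
f 26 27 23
f 27 21 28
f 27 28 23
f 28 21 29
f 28 29 23
f 29 21 30
f 29 30 23
f 30 21 31
f 30 31 23
f 31 21 32
f 31 32 23
f 32 21 33
f 32 33 23
f 33 21 22
f 33 22 23
f 35 34 38
f 35 38 36
f 36 38 39
f 36 39 37
f 38 34 40
f 38 40 39
f 39 40 41
f 39 41 37
f 40 34 42
f 40 42 41
f 41 42 43
f 41 43 37
f 42 34 44
f 42 44 43
f 43 44 45
f 43 45 37
f 44 34 46
f 44 46 45
f 45 46 47
f 45 47 37
f 46 34 48
f 46 48 47
f 47 48 49
f 47 49 37
f 48 34 50
f 48 50 49
f 49 50 51
f 49 51 37
f 50 34 52
f 50 52 51
f 51 52 53
f 51 53 37
f 52 34 54
f 52 54 53
f 53 54 55
f 53 55 37
f 54 34 35
f 54 35 55
f 55 35 36
f 55 36 37
f 57 59 56
f 60 57 56
f 56 59 58
f 58 60 56
f 57 63 59
f 61 57 60
f 61 63 57
f 59 63 58
f 62 60 58
f 58 63 62
f 62 61 60
f 63 61 62



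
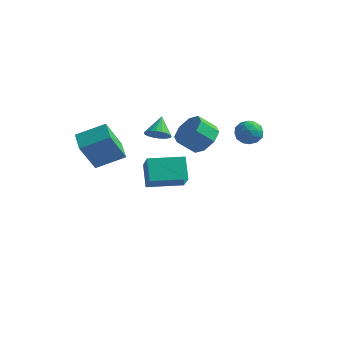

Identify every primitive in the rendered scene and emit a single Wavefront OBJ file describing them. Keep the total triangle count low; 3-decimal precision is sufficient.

v -2.062 0.882 -1.458
v -2.674 1.669 -0.433
v -2.802 1.74 -2.559
v -3.414 2.527 -1.534
v -0.586 2.093 -1.506
v -1.198 2.88 -0.481
v -1.326 2.951 -2.607
v -1.938 3.738 -1.582
v 2.731 1.92 3.604
v 3.167 2.221 3.093
v 2.773 0.879 3.027
v 3.209 1.18 2.516
v 3.463 1.072 3.198
v 3.436 1.715 3.555
v 2.504 1.385 2.565
v 2.477 2.028 2.922
v 3.026 1.89 2.451
v 3.619 1.697 2.843
v 2.321 1.403 3.277
v 2.914 1.21 3.669
v 2.945 2.162 3.399
v 2.995 0.938 2.721
v 3.144 0.875 3.122
v 3.4 1.052 2.822
v 3.103 1.864 3.671
v 3.359 2.042 3.371
v 3.533 1.366 3.433
v 2.581 1.058 2.749
v 2.837 1.236 2.449
v 2.54 2.048 3.298
v 2.796 2.225 2.998
v 2.407 1.734 2.687
v 3.119 2.144 2.722
v 3.144 1.533 2.382
v 2.729 1.653 2.411
v 2.714 2.031 2.621
v 3.467 2.031 2.952
v 3.492 1.419 2.612
v 3.641 1.356 3.014
v 3.625 1.734 3.223
v 3.385 1.837 2.574
v 2.448 1.681 3.508
v 2.473 1.069 3.168
v 2.315 1.366 2.897
v 2.299 1.744 3.106
v 2.796 1.567 3.738
v 2.821 0.956 3.398
v 3.226 1.069 3.499
v 3.211 1.447 3.709
v 2.555 1.263 3.546
v -2.454 -3.335 1.534
v -2.766 -4.174 3.176
v -3.212 -2.503 1.815
v -3.525 -3.343 3.457
v -1.295 -2.497 2.183
v -1.608 -3.337 3.825
v -2.054 -1.666 2.464
v -2.366 -2.505 4.106
v -0.849 -0.376 2.76
v -0.512 0.065 2.403
v -1.111 0.456 3.54
v -0.747 0.087 2.301
v -0.998 0.038 2.268
v -1.226 -0.074 2.311
v -1.397 -0.232 2.422
v -1.484 -0.412 2.584
v -1.474 -0.586 2.773
v -1.369 -0.728 2.961
v -1.185 -0.817 3.117
v -0.95 -0.839 3.22
v -0.699 -0.79 3.252
v -0.471 -0.678 3.21
v -0.301 -0.52 3.099
v -0.213 -0.34 2.936
v -0.223 -0.166 2.747
v -0.328 -0.023 2.56
v 0.227 2.34 1.409
v 0.892 2.473 2.074
v 0.199 1.933 2.876
v -0.467 1.8 2.211
v 0.421 3.025 2.038
v -0.273 2.485 2.84
v -0.164 3.176 1.633
v -0.858 2.636 2.436
v -0.52 2.837 1.097
v -1.214 2.298 1.9
v -0.439 2.207 0.744
v -1.132 1.667 1.546
v 0.033 1.655 0.78
v -0.661 1.115 1.582
v 0.618 1.504 1.184
v -0.076 0.964 1.987
v 0.974 1.842 1.72
v 0.28 1.303 2.523
f 2 4 1
f 5 2 1
f 1 4 3
f 3 5 1
f 2 8 4
f 6 2 5
f 6 8 2
f 4 8 3
f 7 5 3
f 3 8 7
f 7 6 5
f 8 6 7
f 9 46 25
f 46 20 49
f 25 49 14
f 46 49 25
f 9 25 21
f 25 14 26
f 21 26 10
f 25 26 21
f 9 21 30
f 21 10 31
f 30 31 16
f 21 31 30
f 9 30 42
f 30 16 45
f 42 45 19
f 30 45 42
f 9 42 46
f 42 19 50
f 46 50 20
f 42 50 46
f 10 26 37
f 26 14 40
f 37 40 18
f 26 40 37
f 14 49 27
f 49 20 48
f 27 48 13
f 49 48 27
f 20 50 47
f 50 19 43
f 47 43 11
f 50 43 47
f 19 45 44
f 45 16 32
f 44 32 15
f 45 32 44
f 16 31 36
f 31 10 33
f 36 33 17
f 31 33 36
f 12 38 24
f 38 18 39
f 24 39 13
f 38 39 24
f 12 24 22
f 24 13 23
f 22 23 11
f 24 23 22
f 12 22 29
f 22 11 28
f 29 28 15
f 22 28 29
f 12 29 34
f 29 15 35
f 34 35 17
f 29 35 34
f 12 34 38
f 34 17 41
f 38 41 18
f 34 41 38
f 13 39 27
f 39 18 40
f 27 40 14
f 39 40 27
f 11 23 47
f 23 13 48
f 47 48 20
f 23 48 47
f 15 28 44
f 28 11 43
f 44 43 19
f 28 43 44
f 17 35 36
f 35 15 32
f 36 32 16
f 35 32 36
f 18 41 37
f 41 17 33
f 37 33 10
f 41 33 37
f 52 54 51
f 55 52 51
f 51 54 53
f 53 55 51
f 52 58 54
f 56 52 55
f 56 58 52
f 54 58 53
f 57 55 53
f 53 58 57
f 57 56 55
f 58 56 57
f 60 59 62
f 60 62 61
f 62 59 63
f 62 63 61
f 63 59 64
f 63 64 61
f 64 59 65
f 64 65 61
f 65 59 66
f 65 66 61
f 66 59 67
f 66 67 61
f 67 59 68
f 67 68 61
f 68 59 69
f 68 69 61
f 69 59 70
f 69 70 61
f 70 59 71
f 70 71 61
f 71 59 72
f 71 72 61
f 72 59 73
f 72 73 61
f 73 59 74
f 73 74 61
f 74 59 75
f 74 75 61
f 75 59 76
f 75 76 61
f 76 59 60
f 76 60 61
f 78 77 81
f 78 81 79
f 79 81 82
f 79 82 80
f 81 77 83
f 81 83 82
f 82 83 84
f 82 84 80
f 83 77 85
f 83 85 84
f 84 85 86
f 84 86 80
f 85 77 87
f 85 87 86
f 86 87 88
f 86 88 80
f 87 77 89
f 87 89 88
f 88 89 90
f 88 90 80
f 89 77 91
f 89 91 90
f 90 91 92
f 90 92 80
f 91 77 93
f 91 93 92
f 92 93 94
f 92 94 80
f 93 77 78
f 93 78 94
f 94 78 79
f 94 79 80



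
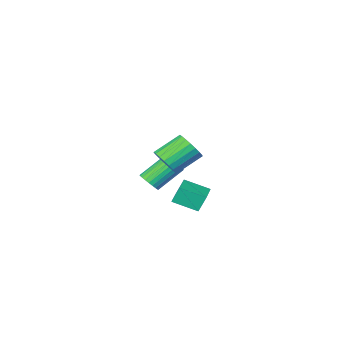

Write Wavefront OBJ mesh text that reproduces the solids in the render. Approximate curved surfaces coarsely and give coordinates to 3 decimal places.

v 2.441 2.26 0.997
v 2.986 2.218 1.798
v 1.464 2.437 2.845
v 0.919 2.48 2.043
v 2.987 2.613 1.717
v 1.465 2.832 2.763
v 2.894 2.947 1.511
v 1.372 3.166 2.558
v 2.722 3.162 1.216
v 1.2 3.382 2.263
v 2.502 3.222 0.883
v 0.98 3.441 1.93
v 2.271 3.115 0.57
v 0.749 3.334 1.617
v 2.07 2.86 0.331
v 0.548 3.08 1.378
v 1.932 2.502 0.207
v 0.411 2.722 1.254
v 1.883 2.102 0.219
v 0.361 2.321 1.266
v 1.93 1.729 0.366
v 0.408 1.949 1.413
v 2.066 1.448 0.622
v 0.544 1.668 1.668
v 2.266 1.308 0.942
v 0.744 1.527 1.989
v 2.496 1.332 1.272
v 0.975 1.551 2.319
v 2.717 1.517 1.555
v 1.196 1.736 2.601
v 2.891 1.83 1.741
v 1.369 2.05 2.787
v 1.752 2.283 -1.536
v 1.368 2.483 -0.493
v 0.659 3.273 -2.129
v 0.274 3.474 -1.086
v 2.766 3.486 -1.394
v 2.381 3.687 -0.351
v 1.672 4.477 -1.987
v 1.288 4.677 -0.944
v -0.155 -3.985 -3.87
v 0.346 -3.888 -3.294
v -1.263 -3.658 -1.933
v -1.765 -3.755 -2.51
v 0.308 -3.605 -3.387
v -1.302 -3.375 -2.026
v 0.199 -3.379 -3.553
v -1.41 -3.15 -2.192
v 0.037 -3.246 -3.768
v -1.573 -3.017 -2.407
v -0.155 -3.225 -3.998
v -1.765 -2.996 -2.637
v -0.347 -3.32 -4.209
v -1.956 -3.091 -2.848
v -0.51 -3.516 -4.368
v -2.119 -3.287 -3.008
v -0.618 -3.784 -4.452
v -2.228 -3.554 -3.091
v -0.657 -4.082 -4.447
v -2.266 -3.852 -3.086
v -0.618 -4.365 -4.354
v -2.228 -4.135 -2.993
v -0.51 -4.59 -4.188
v -2.119 -4.361 -2.827
v -0.347 -4.723 -3.973
v -1.957 -4.494 -2.612
v -0.155 -4.744 -3.743
v -1.765 -4.515 -2.382
v 0.036 -4.649 -3.532
v -1.573 -4.42 -2.171
v 0.199 -4.453 -3.372
v -1.41 -4.224 -2.012
v 0.308 -4.186 -3.289
v -1.302 -3.956 -1.928
f 2 1 5
f 2 5 3
f 3 5 6
f 3 6 4
f 5 1 7
f 5 7 6
f 6 7 8
f 6 8 4
f 7 1 9
f 7 9 8
f 8 9 10
f 8 10 4
f 9 1 11
f 9 11 10
f 10 11 12
f 10 12 4
f 11 1 13
f 11 13 12
f 12 13 14
f 12 14 4
f 13 1 15
f 13 15 14
f 14 15 16
f 14 16 4
f 15 1 17
f 15 17 16
f 16 17 18
f 16 18 4
f 17 1 19
f 17 19 18
f 18 19 20
f 18 20 4
f 19 1 21
f 19 21 20
f 20 21 22
f 20 22 4
f 21 1 23
f 21 23 22
f 22 23 24
f 22 24 4
f 23 1 25
f 23 25 24
f 24 25 26
f 24 26 4
f 25 1 27
f 25 27 26
f 26 27 28
f 26 28 4
f 27 1 29
f 27 29 28
f 28 29 30
f 28 30 4
f 29 1 31
f 29 31 30
f 30 31 32
f 30 32 4
f 31 1 2
f 31 2 32
f 32 2 3
f 32 3 4
f 34 36 33
f 37 34 33
f 33 36 35
f 35 37 33
f 34 40 36
f 38 34 37
f 38 40 34
f 36 40 35
f 39 37 35
f 35 40 39
f 39 38 37
f 40 38 39
f 42 41 45
f 42 45 43
f 43 45 46
f 43 46 44
f 45 41 47
f 45 47 46
f 46 47 48
f 46 48 44
f 47 41 49
f 47 49 48
f 48 49 50
f 48 50 44
f 49 41 51
f 49 51 50
f 50 51 52
f 50 52 44
f 51 41 53
f 51 53 52
f 52 53 54
f 52 54 44
f 53 41 55
f 53 55 54
f 54 55 56
f 54 56 44
f 55 41 57
f 55 57 56
f 56 57 58
f 56 58 44
f 57 41 59
f 57 59 58
f 58 59 60
f 58 60 44
f 59 41 61
f 59 61 60
f 60 61 62
f 60 62 44
f 61 41 63
f 61 63 62
f 62 63 64
f 62 64 44
f 63 41 65
f 63 65 64
f 64 65 66
f 64 66 44
f 65 41 67
f 65 67 66
f 66 67 68
f 66 68 44
f 67 41 69
f 67 69 68
f 68 69 70
f 68 70 44
f 69 41 71
f 69 71 70
f 70 71 72
f 70 72 44
f 71 41 73
f 71 73 72
f 72 73 74
f 72 74 44
f 73 41 42
f 73 42 74
f 74 42 43
f 74 43 44



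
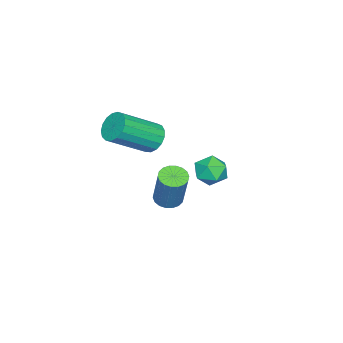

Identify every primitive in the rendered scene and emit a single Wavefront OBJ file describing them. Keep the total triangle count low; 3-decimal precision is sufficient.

v 2.682 0.3 1
v 3.213 0.656 0.486
v 3.567 -0.656 1.254
v 4.098 -0.3 0.74
v 3.908 0.064 1.45
v 3.361 0.655 1.293
v 3.419 -0.655 0.447
v 2.872 -0.064 0.29
v 3.669 0.066 0.144
v 3.971 0.51 0.764
v 2.809 -0.51 0.976
v 3.111 -0.066 1.596
v 2.445 -3.1 1.432
v 3.026 -2.907 0.949
v 4.416 -4.047 2.165
v 3.835 -4.24 2.648
v 3.027 -2.634 1.204
v 4.417 -3.774 2.419
v 2.895 -2.468 1.511
v 4.285 -3.607 2.726
v 2.66 -2.446 1.8
v 4.049 -3.586 3.015
v 2.375 -2.575 2.004
v 3.765 -3.715 3.22
v 2.107 -2.824 2.078
v 3.496 -3.963 3.294
v 1.916 -3.136 2.004
v 3.306 -4.275 3.22
v 1.846 -3.44 1.799
v 3.236 -4.579 3.014
v 1.914 -3.666 1.509
v 3.304 -4.806 2.725
v 2.103 -3.762 1.202
v 3.493 -4.902 2.418
v 2.371 -3.707 0.948
v 3.761 -4.847 2.164
v 2.655 -3.513 0.805
v 4.045 -4.653 2.021
v 2.892 -3.224 0.805
v 4.282 -4.364 2.021
v 0.667 -3.224 -3.51
v 1.014 -3.806 -3.457
v 1.64 -3.259 -1.518
v 1.293 -2.676 -1.57
v 1.218 -3.617 -3.577
v 1.844 -3.069 -1.637
v 1.313 -3.349 -3.682
v 1.938 -2.802 -1.743
v 1.279 -3.057 -3.754
v 1.905 -2.51 -1.815
v 1.125 -2.798 -3.777
v 1.751 -2.251 -1.838
v 0.88 -2.623 -3.748
v 1.505 -2.076 -1.808
v 0.592 -2.567 -3.671
v 1.218 -2.02 -1.731
v 0.32 -2.641 -3.562
v 0.946 -2.094 -1.623
v 0.116 -2.831 -3.443
v 0.742 -2.283 -1.503
v 0.022 -3.098 -3.337
v 0.647 -2.551 -1.398
v 0.055 -3.39 -3.265
v 0.681 -2.843 -1.326
v 0.209 -3.649 -3.242
v 0.835 -3.102 -1.303
v 0.455 -3.824 -3.272
v 1.08 -3.277 -1.332
v 0.742 -3.88 -3.349
v 1.368 -3.333 -1.409
f 1 12 6
f 1 6 2
f 1 2 8
f 1 8 11
f 1 11 12
f 2 6 10
f 6 12 5
f 12 11 3
f 11 8 7
f 8 2 9
f 4 10 5
f 4 5 3
f 4 3 7
f 4 7 9
f 4 9 10
f 5 10 6
f 3 5 12
f 7 3 11
f 9 7 8
f 10 9 2
f 14 13 17
f 14 17 15
f 15 17 18
f 15 18 16
f 17 13 19
f 17 19 18
f 18 19 20
f 18 20 16
f 19 13 21
f 19 21 20
f 20 21 22
f 20 22 16
f 21 13 23
f 21 23 22
f 22 23 24
f 22 24 16
f 23 13 25
f 23 25 24
f 24 25 26
f 24 26 16
f 25 13 27
f 25 27 26
f 26 27 28
f 26 28 16
f 27 13 29
f 27 29 28
f 28 29 30
f 28 30 16
f 29 13 31
f 29 31 30
f 30 31 32
f 30 32 16
f 31 13 33
f 31 33 32
f 32 33 34
f 32 34 16
f 33 13 35
f 33 35 34
f 34 35 36
f 34 36 16
f 35 13 37
f 35 37 36
f 36 37 38
f 36 38 16
f 37 13 39
f 37 39 38
f 38 39 40
f 38 40 16
f 39 13 14
f 39 14 40
f 40 14 15
f 40 15 16
f 42 41 45
f 42 45 43
f 43 45 46
f 43 46 44
f 45 41 47
f 45 47 46
f 46 47 48
f 46 48 44
f 47 41 49
f 47 49 48
f 48 49 50
f 48 50 44
f 49 41 51
f 49 51 50
f 50 51 52
f 50 52 44
f 51 41 53
f 51 53 52
f 52 53 54
f 52 54 44
f 53 41 55
f 53 55 54
f 54 55 56
f 54 56 44
f 55 41 57
f 55 57 56
f 56 57 58
f 56 58 44
f 57 41 59
f 57 59 58
f 58 59 60
f 58 60 44
f 59 41 61
f 59 61 60
f 60 61 62
f 60 62 44
f 61 41 63
f 61 63 62
f 62 63 64
f 62 64 44
f 63 41 65
f 63 65 64
f 64 65 66
f 64 66 44
f 65 41 67
f 65 67 66
f 66 67 68
f 66 68 44
f 67 41 69
f 67 69 68
f 68 69 70
f 68 70 44
f 69 41 42
f 69 42 70
f 70 42 43
f 70 43 44



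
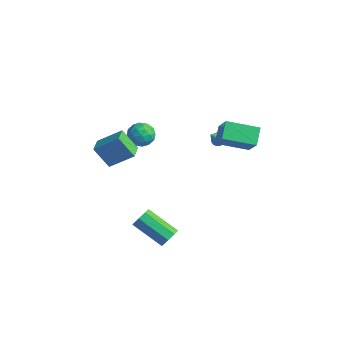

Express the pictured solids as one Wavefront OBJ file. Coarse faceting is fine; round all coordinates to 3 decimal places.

v -1.771 2.915 0.969
v -0.592 2.452 2.276
v -0.59 4.411 0.433
v 0.589 3.948 1.739
v -1.189 2.172 0.181
v -0.01 1.709 1.487
v -0.008 3.668 -0.356
v 1.171 3.205 0.951
v -4.147 -0.806 1.57
v -3.582 -0.277 1.191
v -4.018 -1.703 0.509
v -3.453 -1.174 0.13
v -3.238 -1.587 0.856
v -3.317 -1.032 1.511
v -4.283 -0.948 0.189
v -4.362 -0.393 0.844
v -3.665 -0.364 0.337
v -3.019 -0.76 0.75
v -4.581 -1.22 0.95
v -3.935 -1.616 1.363
v -3.876 -0.463 1.473
v -3.724 -1.517 0.227
v -3.598 -1.76 0.653
v -3.265 -1.449 0.431
v -3.72 -0.907 1.662
v -3.388 -0.596 1.439
v -3.186 -1.366 1.242
v -4.212 -1.384 0.261
v -3.88 -1.073 0.038
v -4.335 -0.531 1.269
v -4.002 -0.22 1.047
v -4.414 -0.614 0.458
v -3.592 -0.203 0.749
v -3.517 -0.731 0.126
v -4.005 -0.597 0.16
v -4.051 -0.272 0.545
v -3.213 -0.435 0.991
v -3.137 -0.963 0.368
v -3.011 -1.205 0.795
v -3.057 -0.879 1.18
v -3.262 -0.487 0.49
v -4.463 -1.017 1.332
v -4.387 -1.545 0.709
v -4.543 -1.101 0.52
v -4.589 -0.775 0.905
v -4.083 -1.249 1.574
v -4.008 -1.777 0.951
v -3.549 -1.708 1.155
v -3.595 -1.383 1.54
v -4.338 -1.493 1.21
v 0.938 -2.655 -4.202
v 1.349 -3.081 -3.867
v -0.307 -3.812 -2.764
v -0.718 -3.385 -3.098
v 1.304 -2.62 -3.63
v -0.352 -3.351 -2.526
v 1.045 -2.18 -3.727
v -0.611 -2.91 -2.624
v 0.723 -2.017 -4.103
v -0.933 -2.748 -2.999
v 0.527 -2.228 -4.536
v -1.129 -2.959 -3.433
v 0.572 -2.689 -4.774
v -1.084 -3.42 -3.67
v 0.831 -3.13 -4.676
v -0.825 -3.86 -3.573
v 1.153 -3.292 -4.301
v -0.503 -4.023 -3.197
v -2.93 -3.571 0.568
v -3.649 -4.073 1.809
v -2.005 -2.554 1.515
v -2.723 -3.056 2.757
v -2.177 -4.364 0.683
v -2.895 -4.866 1.925
v -1.251 -3.347 1.631
v -1.97 -3.849 2.872
v -3.013 3.983 -1.333
v -2.743 4.32 -1.045
v -2.927 3.277 -0.587
v -2.961 4.362 -0.98
v -3.19 4.328 -0.986
v -3.384 4.225 -1.06
v -3.504 4.075 -1.188
v -3.528 3.906 -1.345
v -3.449 3.753 -1.499
v -3.284 3.645 -1.621
v -3.066 3.604 -1.685
v -2.837 3.638 -1.68
v -2.643 3.74 -1.605
v -2.523 3.89 -1.477
v -2.499 4.059 -1.32
v -2.578 4.213 -1.166
f 2 4 1
f 5 2 1
f 1 4 3
f 3 5 1
f 2 8 4
f 6 2 5
f 6 8 2
f 4 8 3
f 7 5 3
f 3 8 7
f 7 6 5
f 8 6 7
f 9 46 25
f 46 20 49
f 25 49 14
f 46 49 25
f 9 25 21
f 25 14 26
f 21 26 10
f 25 26 21
f 9 21 30
f 21 10 31
f 30 31 16
f 21 31 30
f 9 30 42
f 30 16 45
f 42 45 19
f 30 45 42
f 9 42 46
f 42 19 50
f 46 50 20
f 42 50 46
f 10 26 37
f 26 14 40
f 37 40 18
f 26 40 37
f 14 49 27
f 49 20 48
f 27 48 13
f 49 48 27
f 20 50 47
f 50 19 43
f 47 43 11
f 50 43 47
f 19 45 44
f 45 16 32
f 44 32 15
f 45 32 44
f 16 31 36
f 31 10 33
f 36 33 17
f 31 33 36
f 12 38 24
f 38 18 39
f 24 39 13
f 38 39 24
f 12 24 22
f 24 13 23
f 22 23 11
f 24 23 22
f 12 22 29
f 22 11 28
f 29 28 15
f 22 28 29
f 12 29 34
f 29 15 35
f 34 35 17
f 29 35 34
f 12 34 38
f 34 17 41
f 38 41 18
f 34 41 38
f 13 39 27
f 39 18 40
f 27 40 14
f 39 40 27
f 11 23 47
f 23 13 48
f 47 48 20
f 23 48 47
f 15 28 44
f 28 11 43
f 44 43 19
f 28 43 44
f 17 35 36
f 35 15 32
f 36 32 16
f 35 32 36
f 18 41 37
f 41 17 33
f 37 33 10
f 41 33 37
f 52 51 55
f 52 55 53
f 53 55 56
f 53 56 54
f 55 51 57
f 55 57 56
f 56 57 58
f 56 58 54
f 57 51 59
f 57 59 58
f 58 59 60
f 58 60 54
f 59 51 61
f 59 61 60
f 60 61 62
f 60 62 54
f 61 51 63
f 61 63 62
f 62 63 64
f 62 64 54
f 63 51 65
f 63 65 64
f 64 65 66
f 64 66 54
f 65 51 67
f 65 67 66
f 66 67 68
f 66 68 54
f 67 51 52
f 67 52 68
f 68 52 53
f 68 53 54
f 70 72 69
f 73 70 69
f 69 72 71
f 71 73 69
f 70 76 72
f 74 70 73
f 74 76 70
f 72 76 71
f 75 73 71
f 71 76 75
f 75 74 73
f 76 74 75
f 78 77 80
f 78 80 79
f 80 77 81
f 80 81 79
f 81 77 82
f 81 82 79
f 82 77 83
f 82 83 79
f 83 77 84
f 83 84 79
f 84 77 85
f 84 85 79
f 85 77 86
f 85 86 79
f 86 77 87
f 86 87 79
f 87 77 88
f 87 88 79
f 88 77 89
f 88 89 79
f 89 77 90
f 89 90 79
f 90 77 91
f 90 91 79
f 91 77 92
f 91 92 79
f 92 77 78
f 92 78 79



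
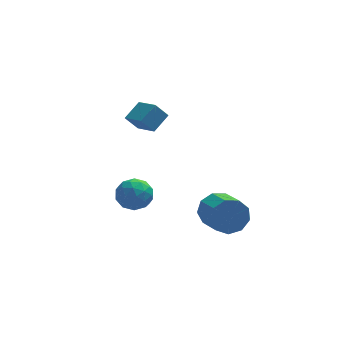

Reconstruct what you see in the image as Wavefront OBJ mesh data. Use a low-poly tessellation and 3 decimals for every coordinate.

v 0.765 -2.346 -3.211
v 1.326 -2.541 -4.125
v 1.775 -4.169 -3.503
v 1.215 -3.974 -2.589
v 1.77 -2.224 -3.617
v 2.219 -3.852 -2.994
v 1.743 -1.964 -2.918
v 2.193 -3.592 -2.296
v 1.259 -1.883 -2.357
v 1.709 -3.511 -1.735
v 0.544 -2.019 -2.195
v 0.994 -3.647 -1.573
v -0.068 -2.307 -2.509
v 0.382 -3.936 -1.887
v -0.29 -2.614 -3.151
v 0.16 -4.242 -2.529
v -0.018 -2.795 -3.821
v 0.432 -4.424 -3.199
v 0.62 -2.766 -4.206
v 1.07 -4.394 -3.584
v -4.155 -2.065 -1.167
v -3.16 -1.906 -0.954
v -3.76 -3.474 -1.966
v -2.765 -3.315 -1.753
v -3.422 -3.552 -0.996
v -3.666 -2.682 -0.502
v -3.254 -2.698 -2.418
v -3.498 -1.828 -1.924
v -2.603 -2.298 -1.727
v -2.706 -2.826 -0.848
v -4.214 -2.554 -2.072
v -4.317 -3.082 -1.193
v -3.692 -1.862 -0.99
v -3.228 -3.518 -1.93
v -3.614 -3.658 -1.485
v -3.029 -3.564 -1.36
v -3.99 -2.318 -0.725
v -3.405 -2.224 -0.599
v -3.559 -3.192 -0.624
v -3.515 -3.156 -2.321
v -2.93 -3.062 -2.195
v -3.891 -1.816 -1.56
v -3.306 -1.722 -1.435
v -3.361 -2.188 -2.296
v -2.78 -1.999 -1.32
v -2.547 -2.827 -1.789
v -2.835 -2.464 -2.18
v -2.978 -1.953 -1.89
v -2.841 -2.309 -0.803
v -2.608 -3.137 -1.273
v -2.995 -3.277 -0.828
v -3.138 -2.765 -0.537
v -2.513 -2.539 -1.258
v -4.312 -2.243 -1.647
v -4.079 -3.071 -2.117
v -3.782 -2.615 -2.383
v -3.925 -2.103 -2.092
v -4.373 -2.553 -1.131
v -4.14 -3.381 -1.6
v -3.942 -3.427 -1.03
v -4.085 -2.916 -0.74
v -4.407 -2.841 -1.662
v -2.686 2.108 0.754
v -1.867 2.887 1.436
v -3.441 3.374 0.214
v -2.622 4.153 0.896
v -1.998 2.147 -0.116
v -1.179 2.926 0.566
v -2.753 3.413 -0.656
v -1.934 4.192 0.026
f 2 1 5
f 2 5 3
f 3 5 6
f 3 6 4
f 5 1 7
f 5 7 6
f 6 7 8
f 6 8 4
f 7 1 9
f 7 9 8
f 8 9 10
f 8 10 4
f 9 1 11
f 9 11 10
f 10 11 12
f 10 12 4
f 11 1 13
f 11 13 12
f 12 13 14
f 12 14 4
f 13 1 15
f 13 15 14
f 14 15 16
f 14 16 4
f 15 1 17
f 15 17 16
f 16 17 18
f 16 18 4
f 17 1 19
f 17 19 18
f 18 19 20
f 18 20 4
f 19 1 2
f 19 2 20
f 20 2 3
f 20 3 4
f 21 58 37
f 58 32 61
f 37 61 26
f 58 61 37
f 21 37 33
f 37 26 38
f 33 38 22
f 37 38 33
f 21 33 42
f 33 22 43
f 42 43 28
f 33 43 42
f 21 42 54
f 42 28 57
f 54 57 31
f 42 57 54
f 21 54 58
f 54 31 62
f 58 62 32
f 54 62 58
f 22 38 49
f 38 26 52
f 49 52 30
f 38 52 49
f 26 61 39
f 61 32 60
f 39 60 25
f 61 60 39
f 32 62 59
f 62 31 55
f 59 55 23
f 62 55 59
f 31 57 56
f 57 28 44
f 56 44 27
f 57 44 56
f 28 43 48
f 43 22 45
f 48 45 29
f 43 45 48
f 24 50 36
f 50 30 51
f 36 51 25
f 50 51 36
f 24 36 34
f 36 25 35
f 34 35 23
f 36 35 34
f 24 34 41
f 34 23 40
f 41 40 27
f 34 40 41
f 24 41 46
f 41 27 47
f 46 47 29
f 41 47 46
f 24 46 50
f 46 29 53
f 50 53 30
f 46 53 50
f 25 51 39
f 51 30 52
f 39 52 26
f 51 52 39
f 23 35 59
f 35 25 60
f 59 60 32
f 35 60 59
f 27 40 56
f 40 23 55
f 56 55 31
f 40 55 56
f 29 47 48
f 47 27 44
f 48 44 28
f 47 44 48
f 30 53 49
f 53 29 45
f 49 45 22
f 53 45 49
f 64 66 63
f 67 64 63
f 63 66 65
f 65 67 63
f 64 70 66
f 68 64 67
f 68 70 64
f 66 70 65
f 69 67 65
f 65 70 69
f 69 68 67
f 70 68 69



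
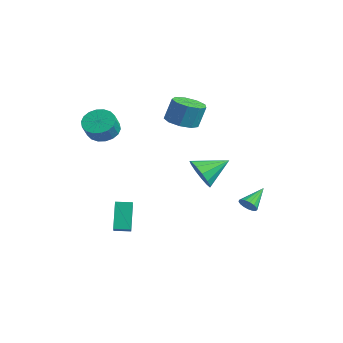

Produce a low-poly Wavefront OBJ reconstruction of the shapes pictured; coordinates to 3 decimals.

v -2.295 0.843 2.479
v -1.501 0.274 2.562
v -1.352 0.688 3.965
v -2.145 1.257 3.881
v -1.323 0.889 2.362
v -1.173 1.302 3.764
v -1.599 1.482 2.216
v -1.45 1.895 3.619
v -2.201 1.776 2.194
v -2.052 2.19 3.596
v -2.847 1.634 2.304
v -2.697 2.048 3.707
v -3.234 1.122 2.497
v -3.085 1.535 3.899
v -3.182 0.479 2.68
v -3.033 0.893 4.083
v -2.715 0.007 2.77
v -2.565 0.421 4.173
v -2.051 -0.074 2.723
v -1.901 0.34 4.126
v -4.097 -2.923 2.044
v -3.483 -2.206 2.149
v -2.989 -2.759 3.041
v -3.603 -3.477 2.936
v -3.805 -2.092 2.398
v -3.311 -2.645 3.29
v -4.185 -2.142 2.577
v -3.691 -2.695 3.469
v -4.547 -2.347 2.65
v -4.053 -2.9 3.543
v -4.82 -2.666 2.604
v -4.327 -3.22 3.496
v -4.95 -3.037 2.446
v -4.456 -3.59 3.338
v -4.911 -3.384 2.209
v -4.417 -3.938 3.101
v -4.711 -3.641 1.939
v -4.217 -4.194 2.831
v -4.389 -3.755 1.69
v -3.895 -4.308 2.582
v -4.009 -3.705 1.511
v -3.515 -4.258 2.403
v -3.647 -3.5 1.437
v -3.153 -4.053 2.33
v -3.373 -3.18 1.484
v -2.88 -3.734 2.376
v -3.244 -2.81 1.642
v -2.75 -3.363 2.534
v -3.283 -2.462 1.879
v -2.789 -3.016 2.771
v 1.499 -0.233 0.229
v 1.924 0.119 -0.652
v 1.821 1.333 1.011
v 1.354 0.25 -0.68
v 0.829 0.228 -0.419
v 0.518 0.059 0.047
v 0.518 -0.202 0.572
v 0.829 -0.474 0.987
v 1.353 -0.669 1.162
v 1.924 -0.726 1.041
v 2.359 -0.626 0.662
v 2.522 -0.402 0.145
v 2.36 -0.124 -0.344
v 1.299 2.856 -2.848
v 1.739 3.165 -3.091
v 0.881 4.104 -2.012
v 1.521 3.209 -3.265
v 1.253 3.172 -3.344
v 0.995 3.063 -3.309
v 0.806 2.906 -3.169
v 0.731 2.738 -2.956
v 0.786 2.596 -2.717
v 0.958 2.514 -2.509
v 1.208 2.511 -2.379
v 1.479 2.586 -2.356
v 1.709 2.723 -2.446
v 1.845 2.891 -2.628
v 1.856 3.05 -2.861
v -1.368 -3.84 -4.121
v -2.192 -3.275 -2.564
v -2.182 -3.396 -4.713
v -3.006 -2.831 -3.156
v -0.894 -3.029 -4.164
v -1.718 -2.464 -2.607
v -1.708 -2.585 -4.756
v -2.532 -2.02 -3.199
f 2 1 5
f 2 5 3
f 3 5 6
f 3 6 4
f 5 1 7
f 5 7 6
f 6 7 8
f 6 8 4
f 7 1 9
f 7 9 8
f 8 9 10
f 8 10 4
f 9 1 11
f 9 11 10
f 10 11 12
f 10 12 4
f 11 1 13
f 11 13 12
f 12 13 14
f 12 14 4
f 13 1 15
f 13 15 14
f 14 15 16
f 14 16 4
f 15 1 17
f 15 17 16
f 16 17 18
f 16 18 4
f 17 1 19
f 17 19 18
f 18 19 20
f 18 20 4
f 19 1 2
f 19 2 20
f 20 2 3
f 20 3 4
f 22 21 25
f 22 25 23
f 23 25 26
f 23 26 24
f 25 21 27
f 25 27 26
f 26 27 28
f 26 28 24
f 27 21 29
f 27 29 28
f 28 29 30
f 28 30 24
f 29 21 31
f 29 31 30
f 30 31 32
f 30 32 24
f 31 21 33
f 31 33 32
f 32 33 34
f 32 34 24
f 33 21 35
f 33 35 34
f 34 35 36
f 34 36 24
f 35 21 37
f 35 37 36
f 36 37 38
f 36 38 24
f 37 21 39
f 37 39 38
f 38 39 40
f 38 40 24
f 39 21 41
f 39 41 40
f 40 41 42
f 40 42 24
f 41 21 43
f 41 43 42
f 42 43 44
f 42 44 24
f 43 21 45
f 43 45 44
f 44 45 46
f 44 46 24
f 45 21 47
f 45 47 46
f 46 47 48
f 46 48 24
f 47 21 49
f 47 49 48
f 48 49 50
f 48 50 24
f 49 21 22
f 49 22 50
f 50 22 23
f 50 23 24
f 52 51 54
f 52 54 53
f 54 51 55
f 54 55 53
f 55 51 56
f 55 56 53
f 56 51 57
f 56 57 53
f 57 51 58
f 57 58 53
f 58 51 59
f 58 59 53
f 59 51 60
f 59 60 53
f 60 51 61
f 60 61 53
f 61 51 62
f 61 62 53
f 62 51 63
f 62 63 53
f 63 51 52
f 63 52 53
f 65 64 67
f 65 67 66
f 67 64 68
f 67 68 66
f 68 64 69
f 68 69 66
f 69 64 70
f 69 70 66
f 70 64 71
f 70 71 66
f 71 64 72
f 71 72 66
f 72 64 73
f 72 73 66
f 73 64 74
f 73 74 66
f 74 64 75
f 74 75 66
f 75 64 76
f 75 76 66
f 76 64 77
f 76 77 66
f 77 64 78
f 77 78 66
f 78 64 65
f 78 65 66
f 80 82 79
f 83 80 79
f 79 82 81
f 81 83 79
f 80 86 82
f 84 80 83
f 84 86 80
f 82 86 81
f 85 83 81
f 81 86 85
f 85 84 83
f 86 84 85

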